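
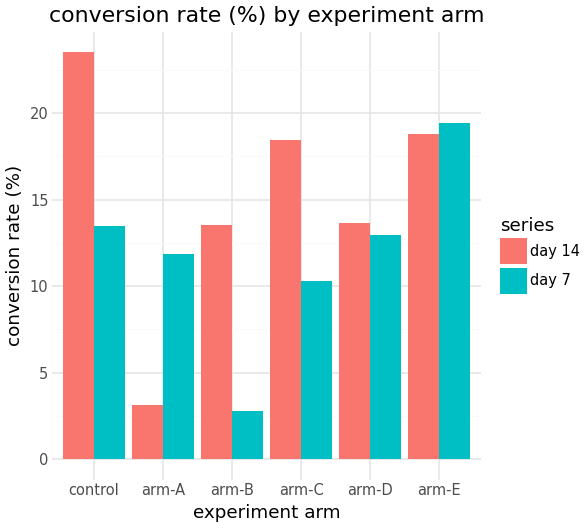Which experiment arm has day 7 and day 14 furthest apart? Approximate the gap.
arm-B: day 7 ≈ 2, day 14 ≈ 14 → gap ≈ 12. Next-largest (control) is only ≈ 10.

arm-B, ≈ 12 %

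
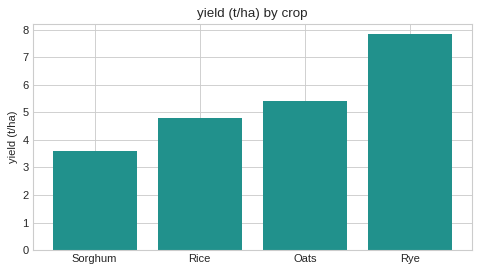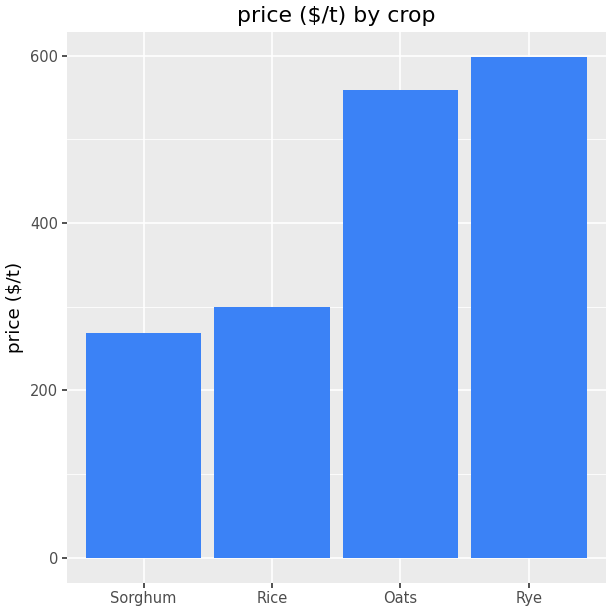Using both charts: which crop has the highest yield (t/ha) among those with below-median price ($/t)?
Chart 2 median price ($/t) ≈ 400; below-median crops: Sorghum, Rice. Among those, Rice has the highest yield (t/ha) (≈ 5).

Rice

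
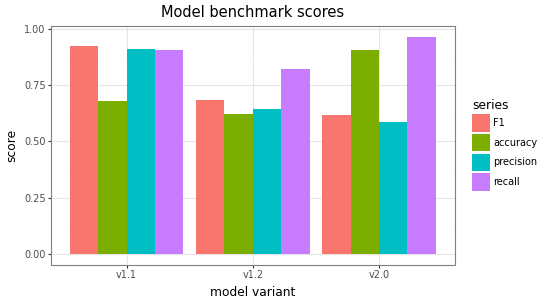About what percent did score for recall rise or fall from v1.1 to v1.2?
v1.1 ≈ 0.9, v1.2 ≈ 0.8; (0.8 − 0.9) / 0.9 ≈ -11.1%.

≈ -11.1%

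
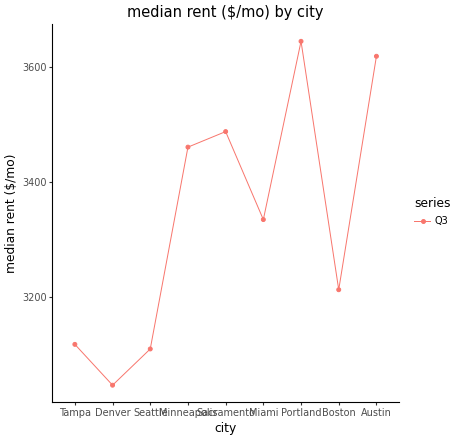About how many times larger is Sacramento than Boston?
≈ 1.09×

Sacramento ≈ 3500, Boston ≈ 3200; 3500/3200 ≈ 1.09.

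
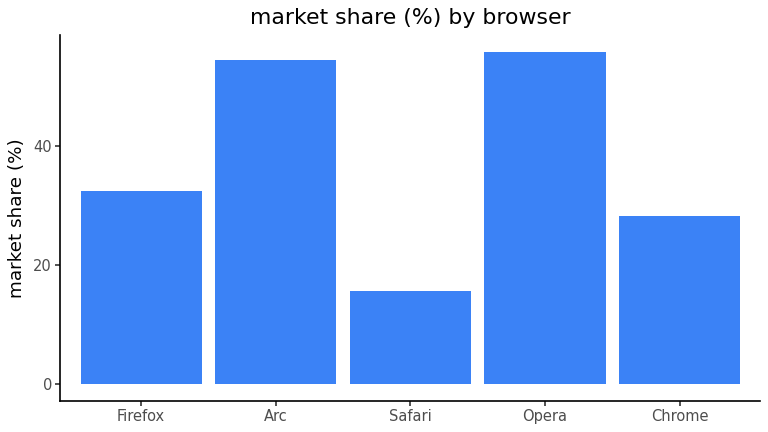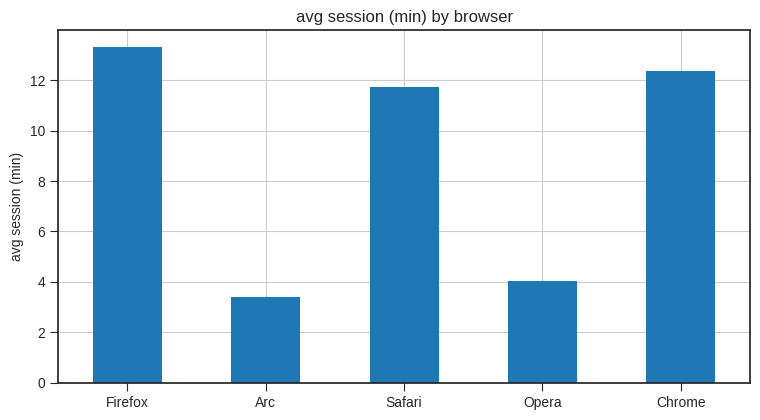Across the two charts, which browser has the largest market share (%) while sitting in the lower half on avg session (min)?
Chart 2 median avg session (min) ≈ 12; below-median browsers: Arc, Opera. Among those, Opera has the highest market share (%) (≈ 60).

Opera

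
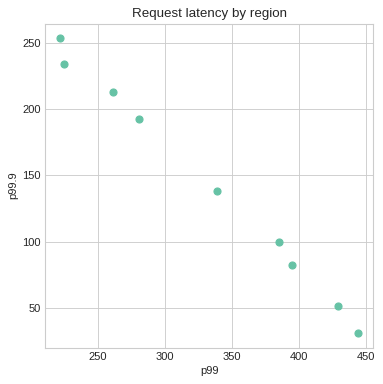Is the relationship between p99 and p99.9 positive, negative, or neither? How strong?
negative, strong

Points are negatively correlated; strong (|r| ≈ 1.0).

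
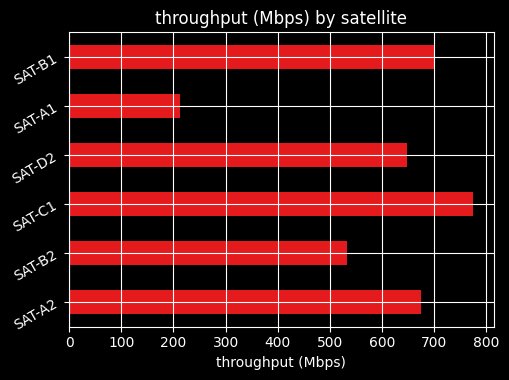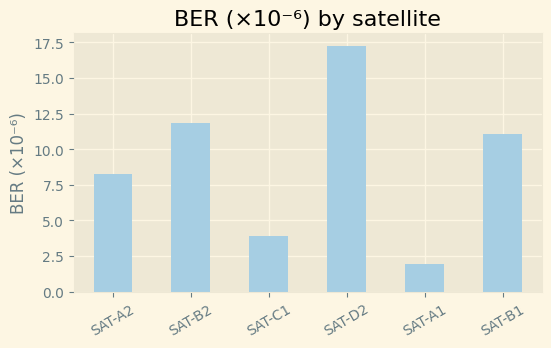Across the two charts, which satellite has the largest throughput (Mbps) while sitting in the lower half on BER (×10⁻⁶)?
SAT-C1

Chart 2 median BER (×10⁻⁶) ≈ 10; below-median satellites: SAT-A2, SAT-C1, SAT-A1. Among those, SAT-C1 has the highest throughput (Mbps) (≈ 800).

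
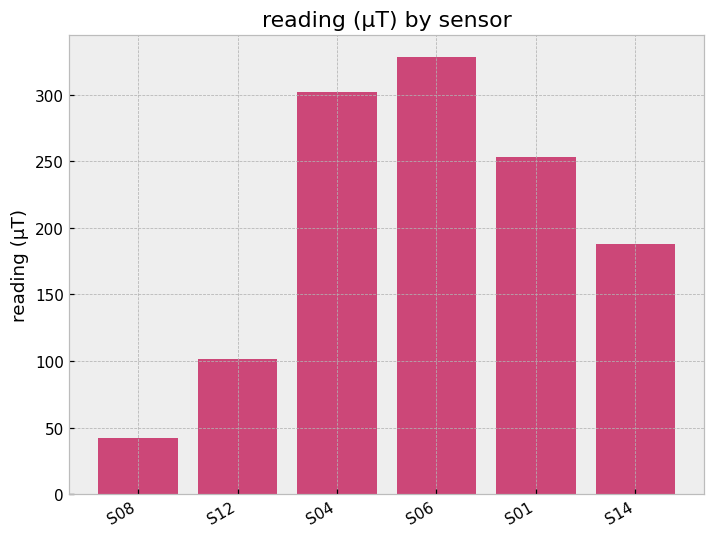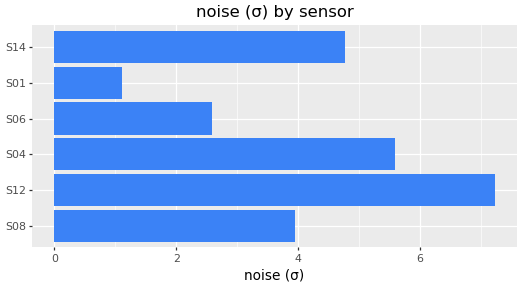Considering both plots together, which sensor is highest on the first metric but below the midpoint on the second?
S06

Chart 2 median noise (σ) ≈ 4; below-median sensors: S08, S06, S01. Among those, S06 has the highest reading (µT) (≈ 350).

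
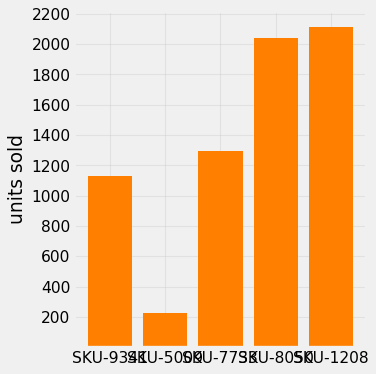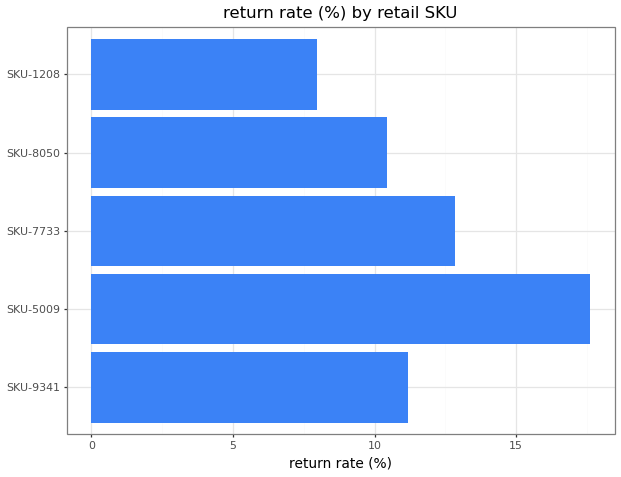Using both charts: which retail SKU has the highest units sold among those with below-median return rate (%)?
Chart 2 median return rate (%) ≈ 12; below-median retail SKUs: SKU-8050, SKU-1208. Among those, SKU-1208 has the highest units sold (≈ 2200).

SKU-1208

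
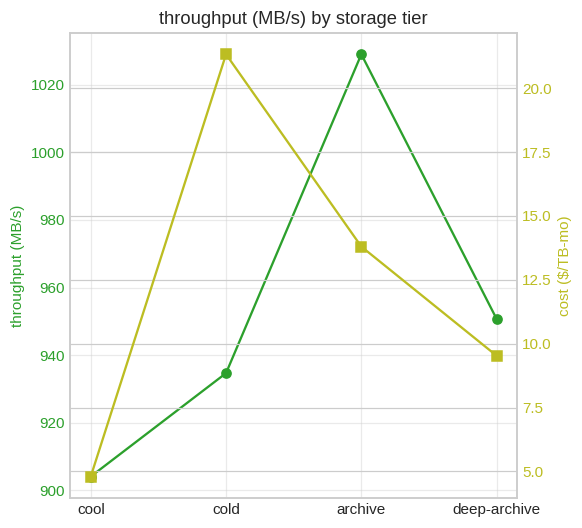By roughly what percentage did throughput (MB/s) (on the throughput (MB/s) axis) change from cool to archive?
cool ≈ 900, archive ≈ 1020; (1020 − 900) / 900 ≈ +13.3%.

≈ +13.3%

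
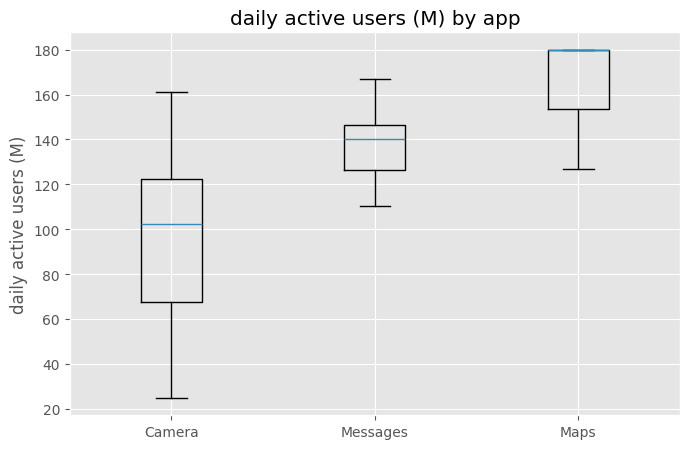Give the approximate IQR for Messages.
Q3 ≈ 150, Q1 ≈ 130; IQR ≈ 20.

≈ 20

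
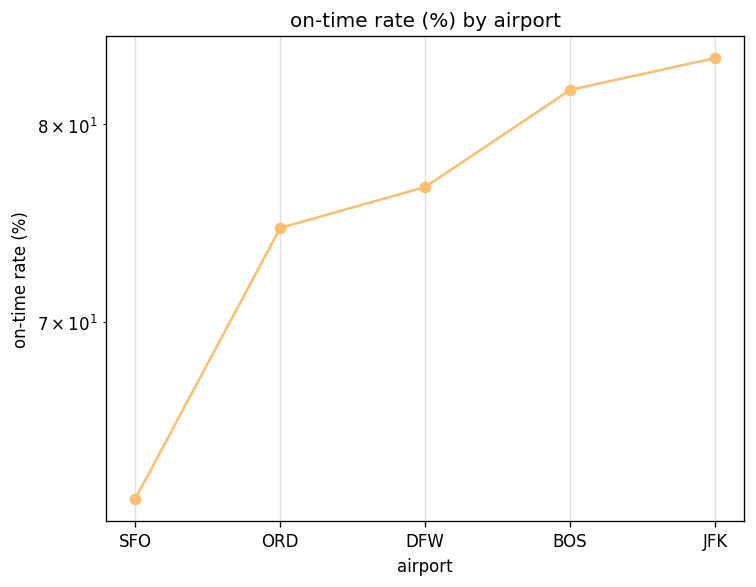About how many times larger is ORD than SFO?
ORD ≈ 74, SFO ≈ 62; 74/62 ≈ 1.19.

≈ 1.19×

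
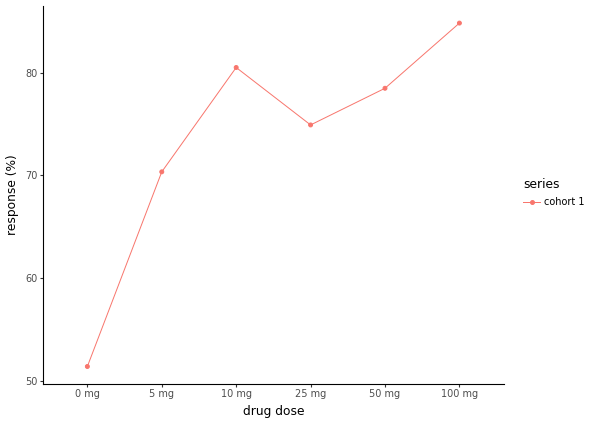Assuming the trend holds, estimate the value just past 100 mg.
≈ 90

Last three: 75, 80, 85 → slope ≈ 5/step → next ≈ 90.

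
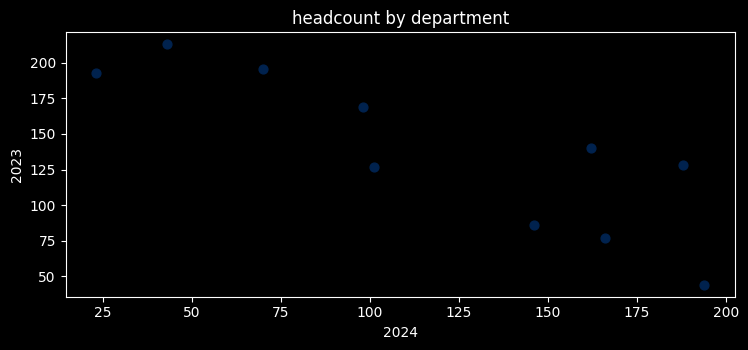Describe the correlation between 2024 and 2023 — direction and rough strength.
negative, strong

Points are negatively correlated; strong (|r| ≈ 0.9).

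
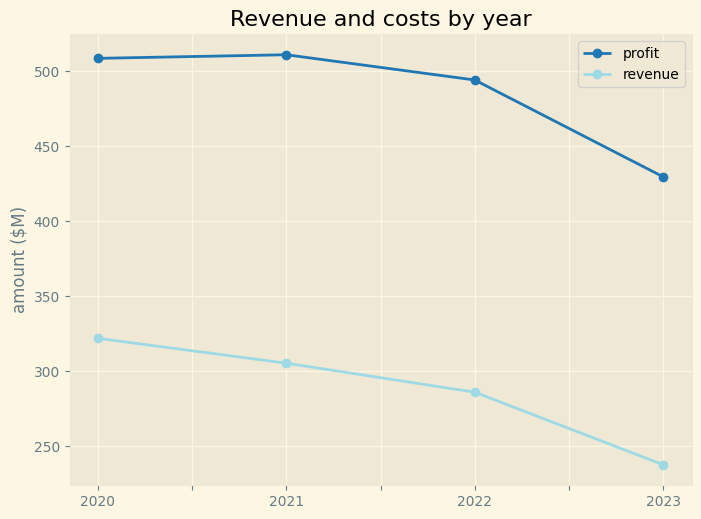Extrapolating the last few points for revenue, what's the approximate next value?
≈ 187.5

Last three: 300, 275, 225 → slope ≈ -37.5/step → next ≈ 187.5.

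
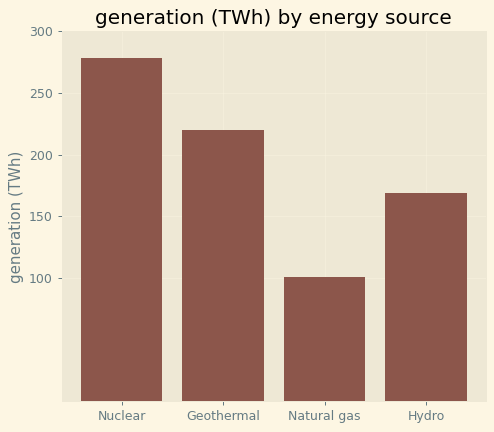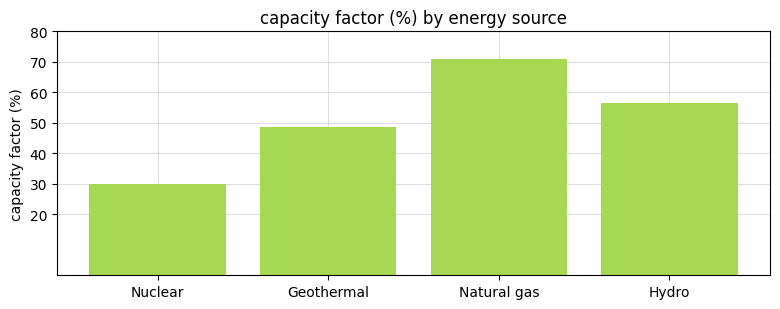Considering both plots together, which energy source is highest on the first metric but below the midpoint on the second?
Nuclear

Chart 2 median capacity factor (%) ≈ 50; below-median energy sources: Nuclear, Geothermal. Among those, Nuclear has the highest generation (TWh) (≈ 300).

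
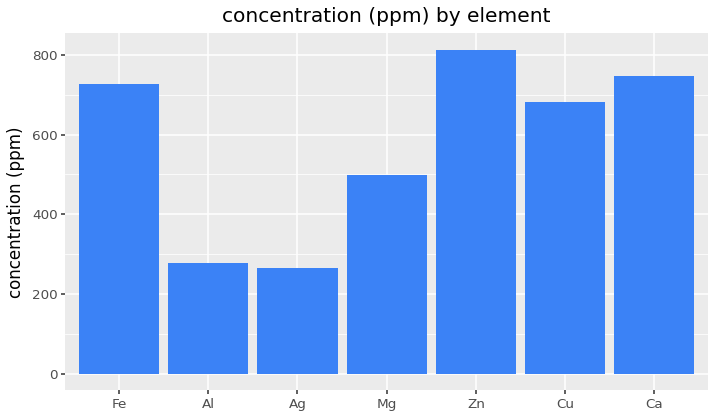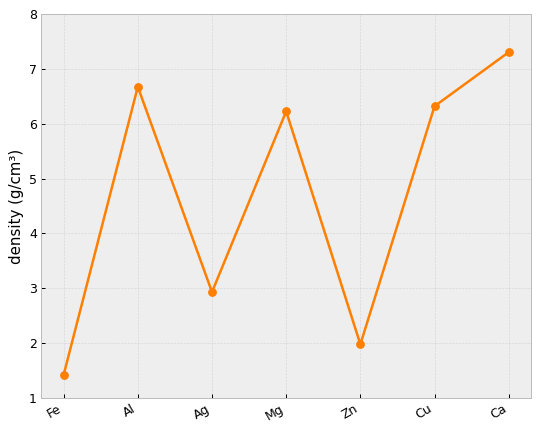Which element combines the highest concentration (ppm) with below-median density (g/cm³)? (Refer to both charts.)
Zn

Chart 2 median density (g/cm³) ≈ 6; below-median elements: Fe, Ag, Zn. Among those, Zn has the highest concentration (ppm) (≈ 800).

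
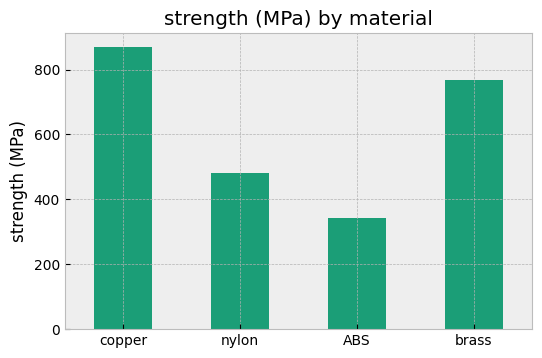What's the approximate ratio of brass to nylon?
≈ 1.6×

brass ≈ 800, nylon ≈ 500; 800/500 ≈ 1.6.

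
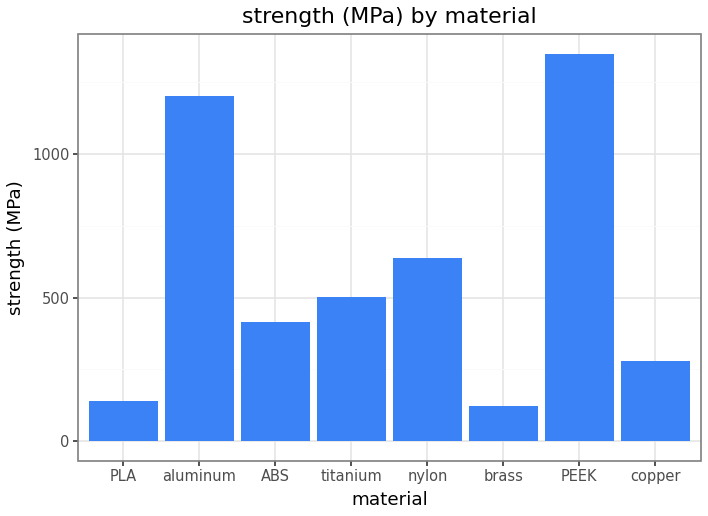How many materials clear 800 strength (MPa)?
Above 800: aluminum, PEEK.

2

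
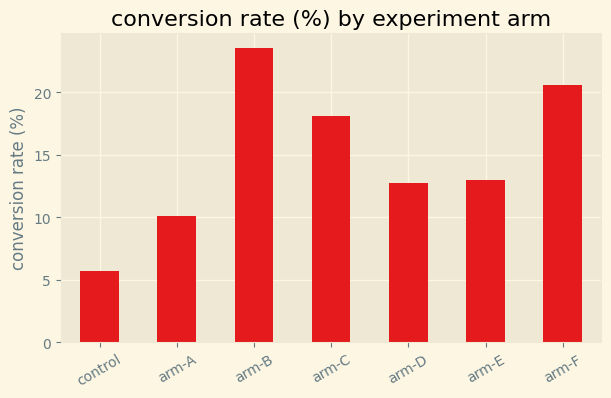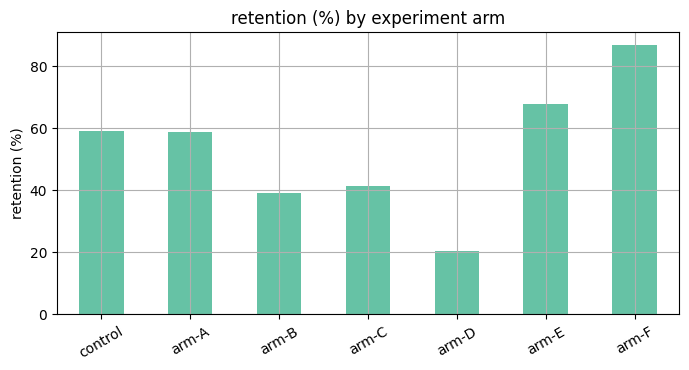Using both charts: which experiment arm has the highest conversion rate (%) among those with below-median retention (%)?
arm-B

Chart 2 median retention (%) ≈ 60; below-median experiment arms: arm-B, arm-C, arm-D. Among those, arm-B has the highest conversion rate (%) (≈ 25).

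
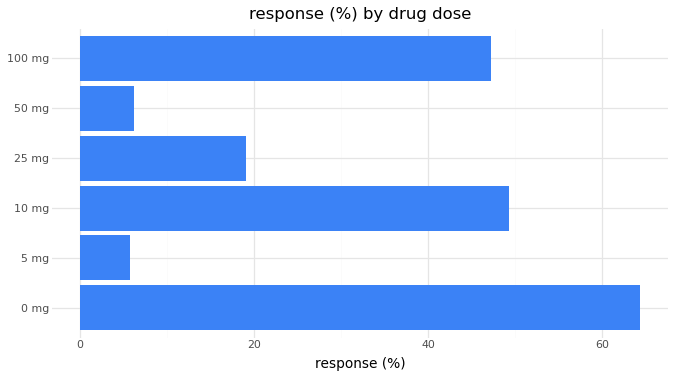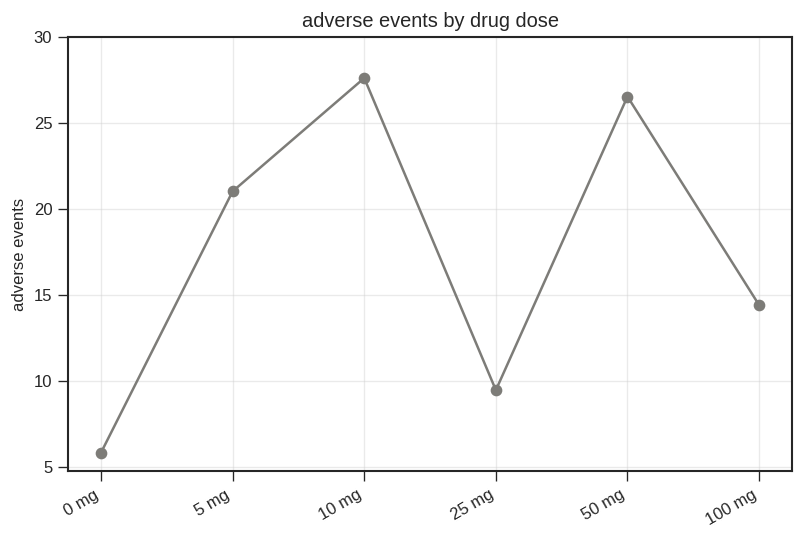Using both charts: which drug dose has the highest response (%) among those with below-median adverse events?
Chart 2 median adverse events ≈ 20; below-median drug doses: 0 mg, 25 mg, 100 mg. Among those, 0 mg has the highest response (%) (≈ 60).

0 mg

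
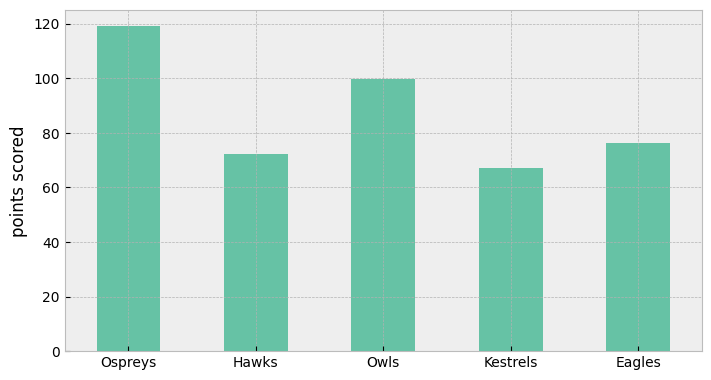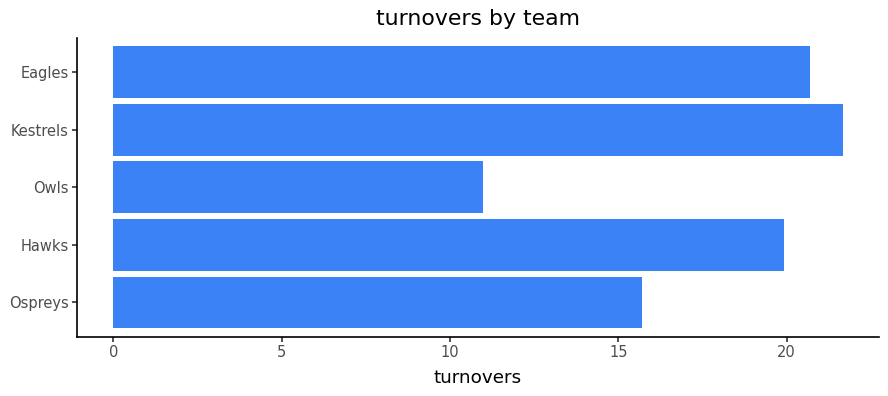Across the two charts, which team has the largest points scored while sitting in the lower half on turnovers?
Ospreys

Chart 2 median turnovers ≈ 20; below-median teams: Ospreys, Owls. Among those, Ospreys has the highest points scored (≈ 120).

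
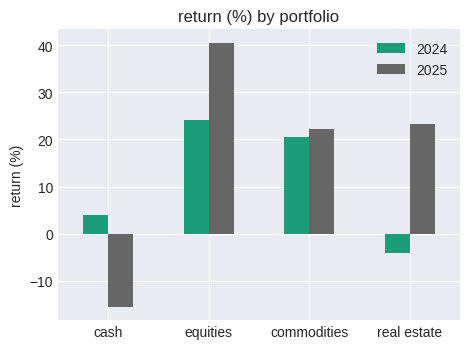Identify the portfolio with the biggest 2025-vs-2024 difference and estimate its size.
real estate, ≈ 30 %

real estate: 2025 ≈ 25, 2024 ≈ -5 → gap ≈ 30. Next-largest (cash) is only ≈ 20.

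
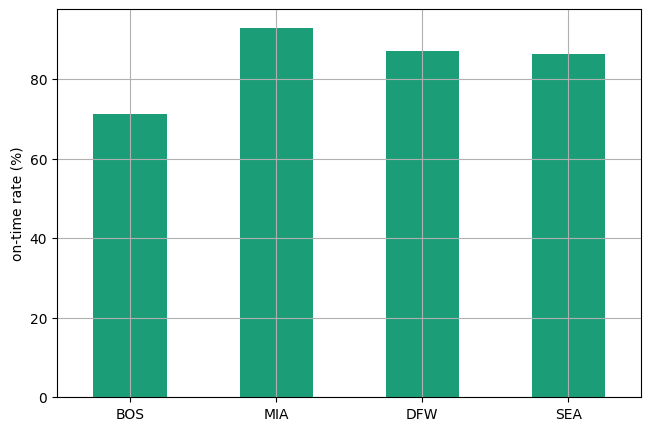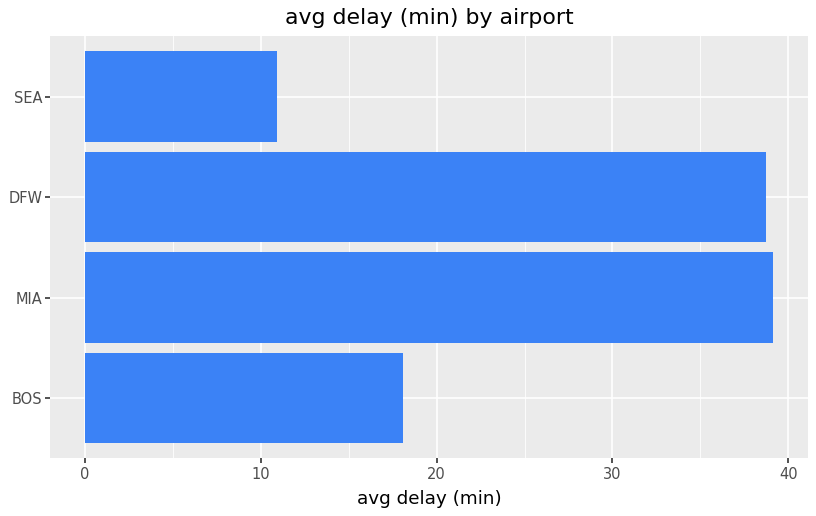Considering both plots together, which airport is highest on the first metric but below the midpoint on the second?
SEA

Chart 2 median avg delay (min) ≈ 30; below-median airports: BOS, SEA. Among those, SEA has the highest on-time rate (%) (≈ 90).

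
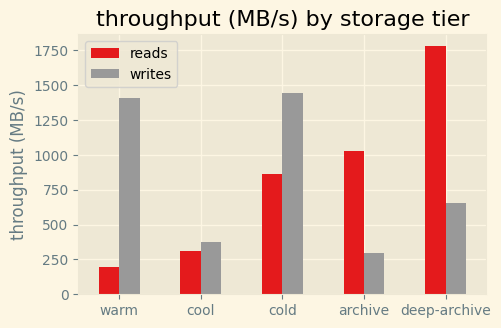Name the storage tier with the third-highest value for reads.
cold

Top 4 for reads: deep-archive ≈ 1800, archive ≈ 1000, cold ≈ 800, cool ≈ 400.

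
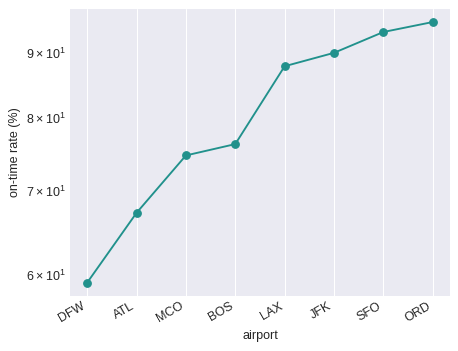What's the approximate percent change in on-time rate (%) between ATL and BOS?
≈ +15.4%

ATL ≈ 65, BOS ≈ 75; (75 − 65) / 65 ≈ +15.4%.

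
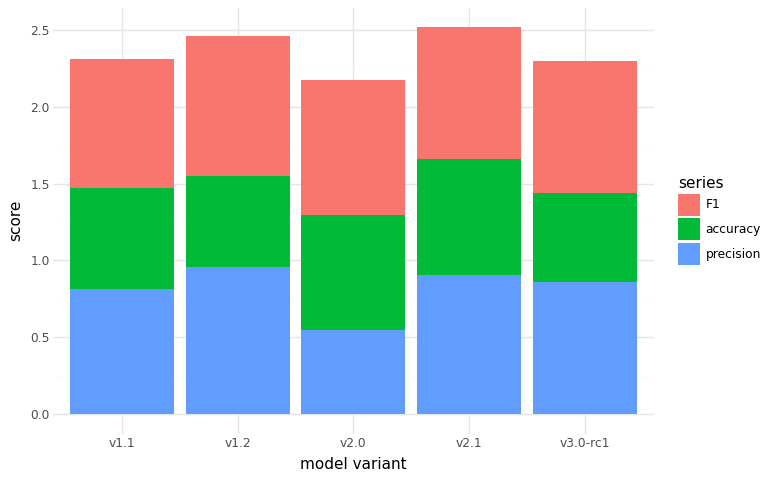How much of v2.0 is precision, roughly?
precision top ≈ 0.5, bottom ≈ 0.0; segment ≈ 0.5.

≈ 0.5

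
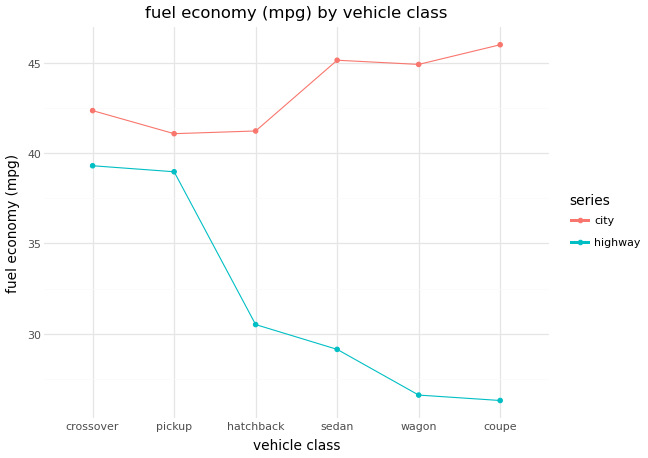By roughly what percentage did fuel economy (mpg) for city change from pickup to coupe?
pickup ≈ 42, coupe ≈ 46; (46 − 42) / 42 ≈ +9.5%.

≈ +9.5%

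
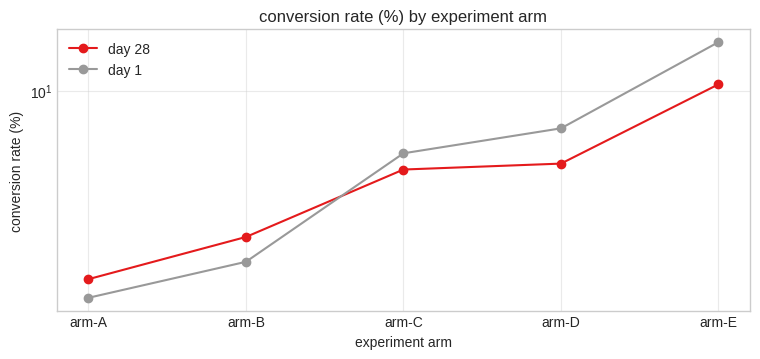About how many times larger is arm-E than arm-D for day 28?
arm-E ≈ 10, arm-D ≈ 6; 10/6 ≈ 1.67.

≈ 1.67×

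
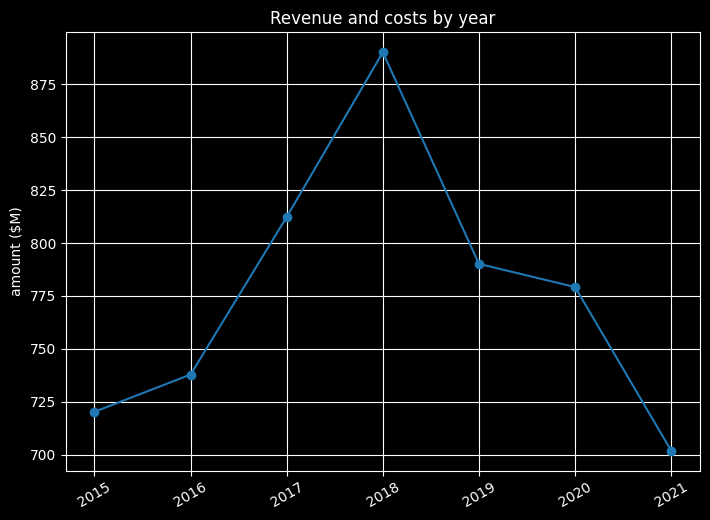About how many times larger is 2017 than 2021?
≈ 1.17×

2017 ≈ 820, 2021 ≈ 700; 820/700 ≈ 1.17.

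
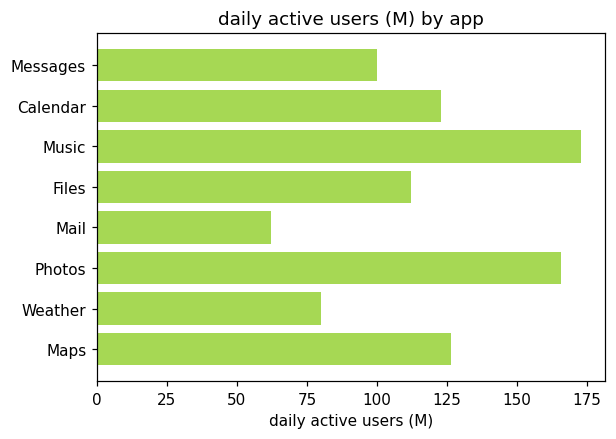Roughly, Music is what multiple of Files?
Music ≈ 180, Files ≈ 120; 180/120 ≈ 1.5.

≈ 1.5×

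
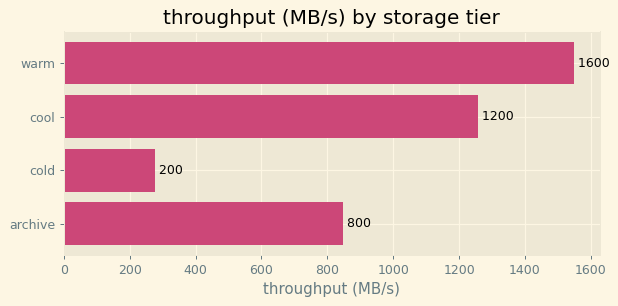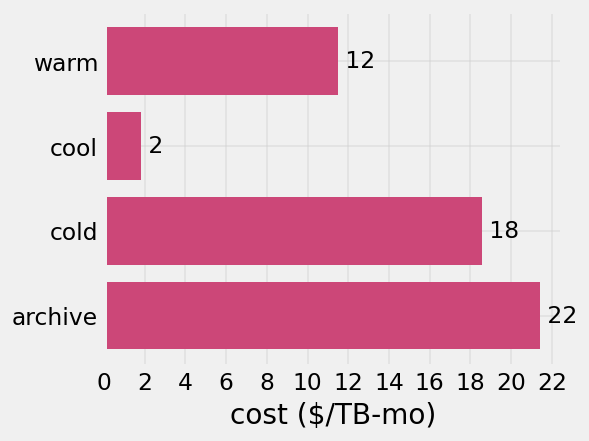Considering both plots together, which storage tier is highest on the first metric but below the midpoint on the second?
warm

Chart 2 median cost ($/TB-mo) ≈ 16; below-median storage tiers: warm, cool. Among those, warm has the highest throughput (MB/s) (≈ 1600).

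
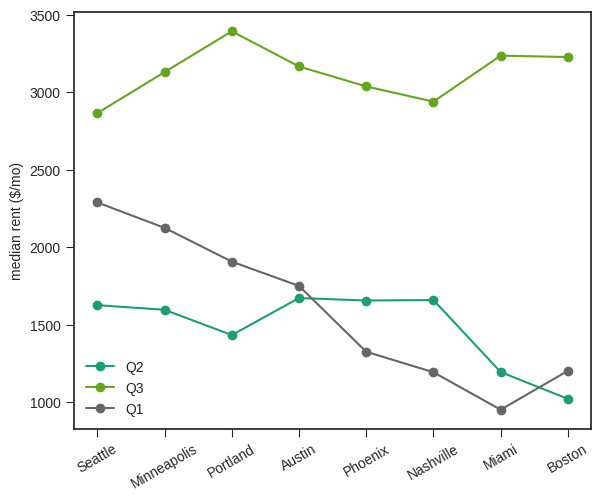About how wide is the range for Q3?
≈ 500

Max Portland ≈ 3500, min Seattle ≈ 3000; range ≈ 500.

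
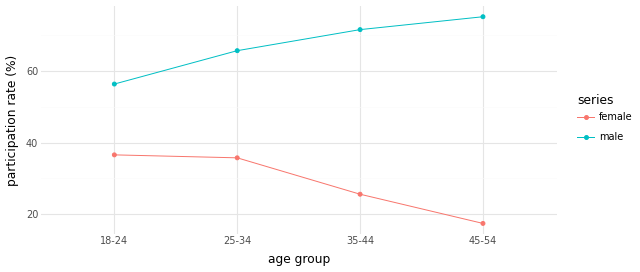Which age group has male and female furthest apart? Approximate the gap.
45-54, ≈ 60 %

45-54: male ≈ 75, female ≈ 15 → gap ≈ 60. Next-largest (35-44) is only ≈ 45.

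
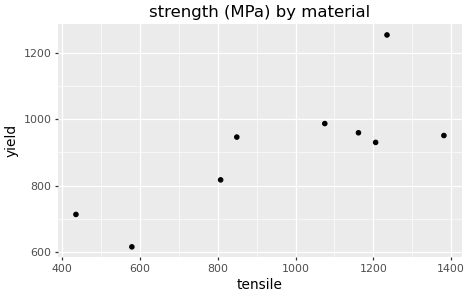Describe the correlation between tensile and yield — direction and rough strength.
positive, strong

Points are positively correlated; strong (|r| ≈ 0.8).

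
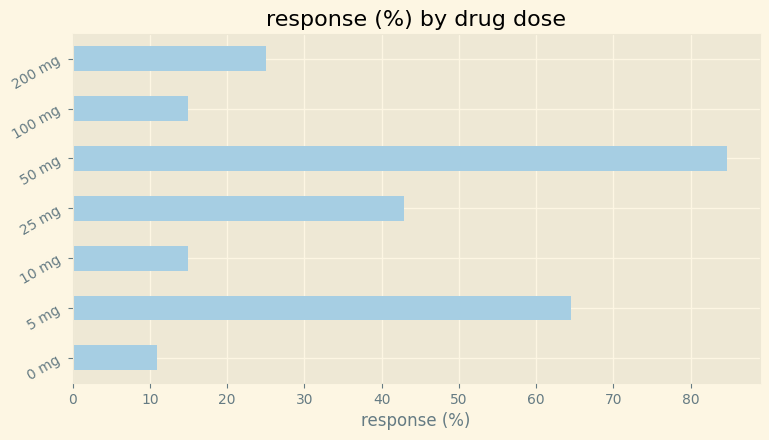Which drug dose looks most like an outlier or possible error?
50 mg

50 mg ≈ 80; the rest sit between ≈ 10 and ≈ 60.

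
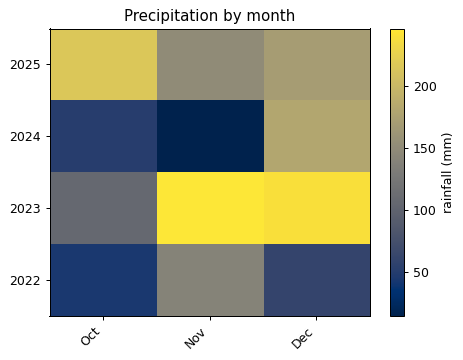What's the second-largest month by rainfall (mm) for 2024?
Top 3 for 2024: Dec ≈ 180, Oct ≈ 60, Nov ≈ 20.

Oct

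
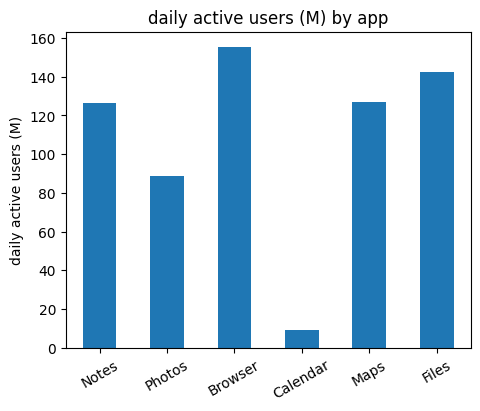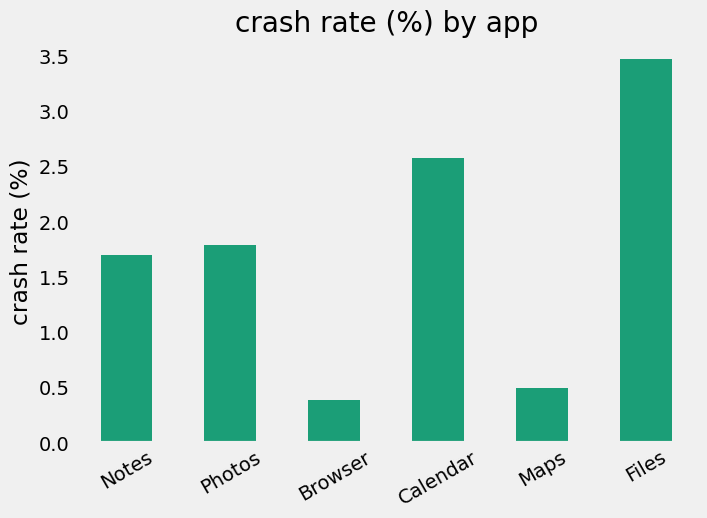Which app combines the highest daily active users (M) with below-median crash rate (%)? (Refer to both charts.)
Chart 2 median crash rate (%) ≈ 1.5; below-median apps: Notes, Browser, Maps. Among those, Browser has the highest daily active users (M) (≈ 160).

Browser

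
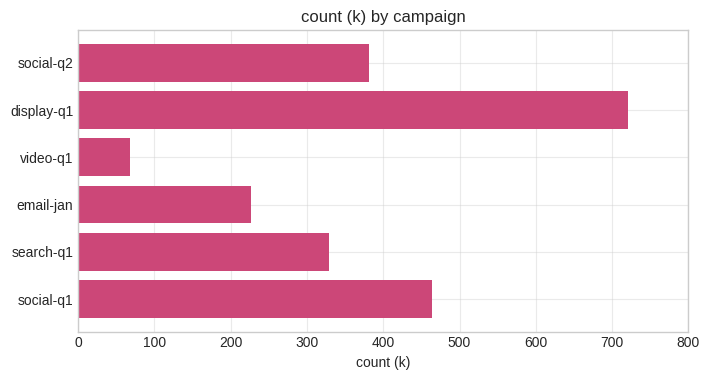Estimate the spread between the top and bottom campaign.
≈ 600

Max display-q1 ≈ 700, min video-q1 ≈ 100; range ≈ 600.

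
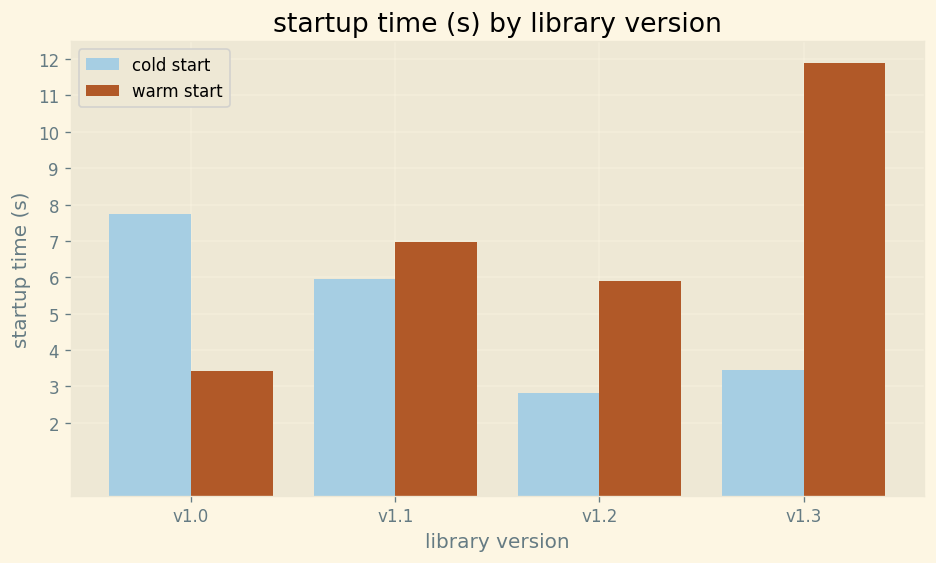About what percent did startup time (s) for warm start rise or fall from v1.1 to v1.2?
v1.1 ≈ 7, v1.2 ≈ 6; (6 − 7) / 7 ≈ -14.3%.

≈ -14.3%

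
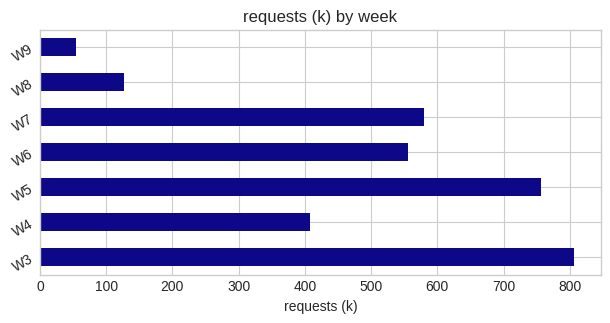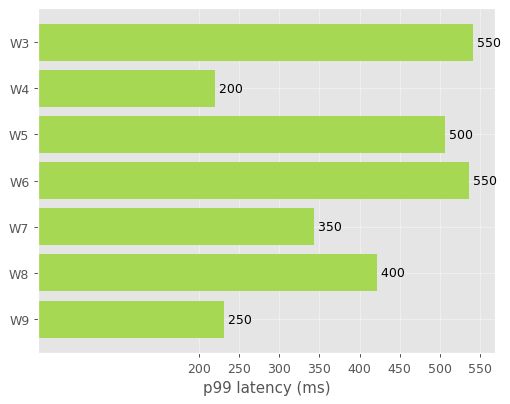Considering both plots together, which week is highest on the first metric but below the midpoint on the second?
W7

Chart 2 median p99 latency (ms) ≈ 400; below-median weeks: W4, W7, W9. Among those, W7 has the highest requests (k) (≈ 600).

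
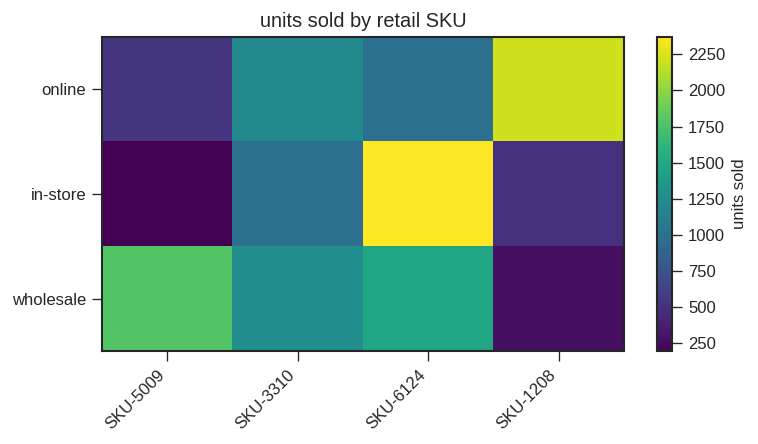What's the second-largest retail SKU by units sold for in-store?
SKU-3310

Top 3 for in-store: SKU-6124 ≈ 2400, SKU-3310 ≈ 1000, SKU-1208 ≈ 600.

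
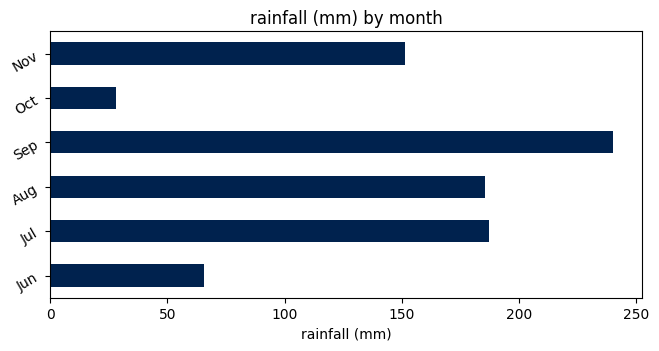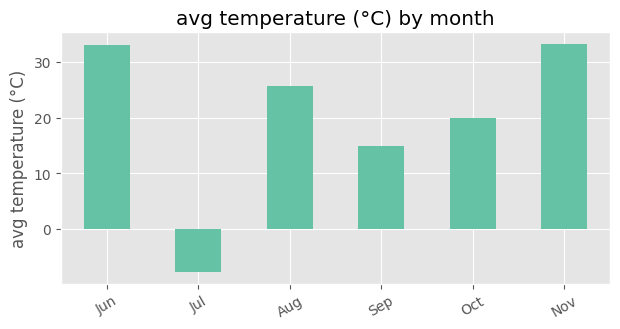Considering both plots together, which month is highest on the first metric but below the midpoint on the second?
Chart 2 median avg temperature (°C) ≈ 25; below-median months: Jul, Sep, Oct. Among those, Sep has the highest rainfall (mm) (≈ 250).

Sep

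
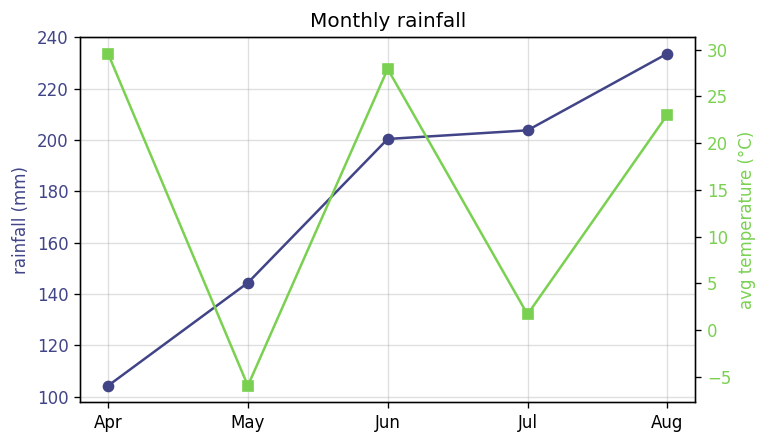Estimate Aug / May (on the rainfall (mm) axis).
Aug ≈ 240, May ≈ 140; 240/140 ≈ 1.71.

≈ 1.71×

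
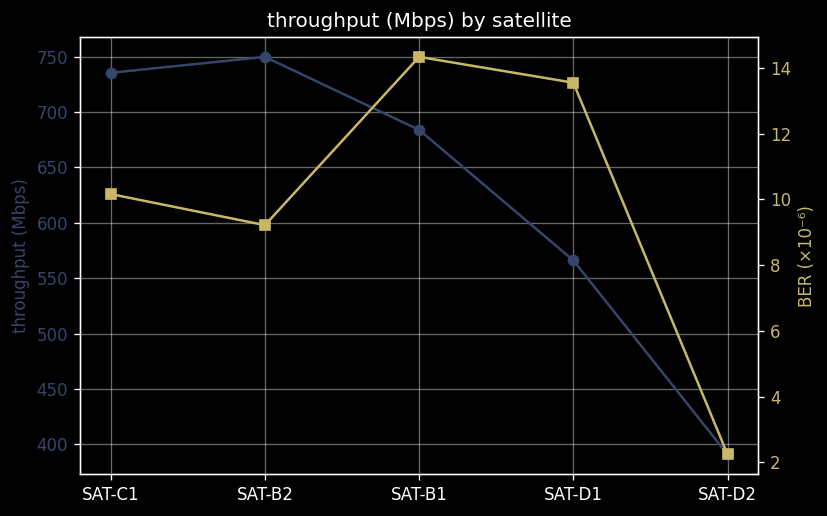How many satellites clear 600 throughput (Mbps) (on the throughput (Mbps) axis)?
3

Above 600: SAT-C1, SAT-B2, SAT-B1.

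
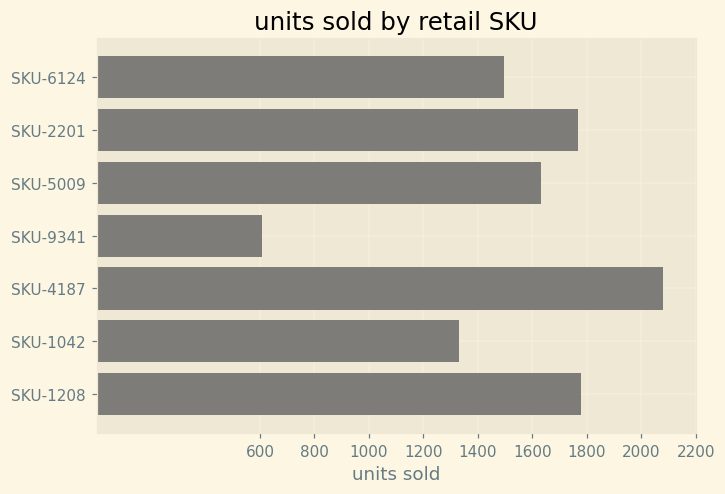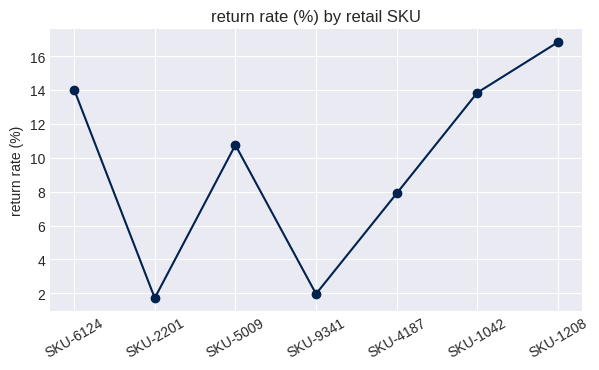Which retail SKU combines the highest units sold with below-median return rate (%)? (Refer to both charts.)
SKU-4187

Chart 2 median return rate (%) ≈ 10; below-median retail SKUs: SKU-2201, SKU-9341, SKU-4187. Among those, SKU-4187 has the highest units sold (≈ 2000).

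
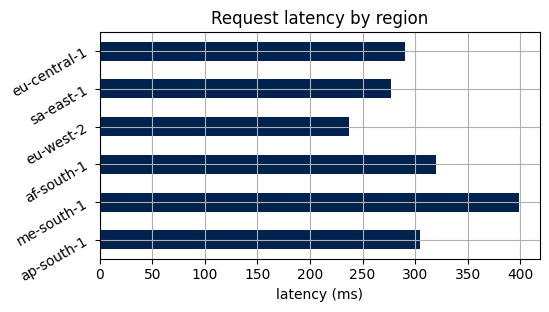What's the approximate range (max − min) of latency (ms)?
Max me-south-1 ≈ 400, min eu-west-2 ≈ 250; range ≈ 150.

≈ 150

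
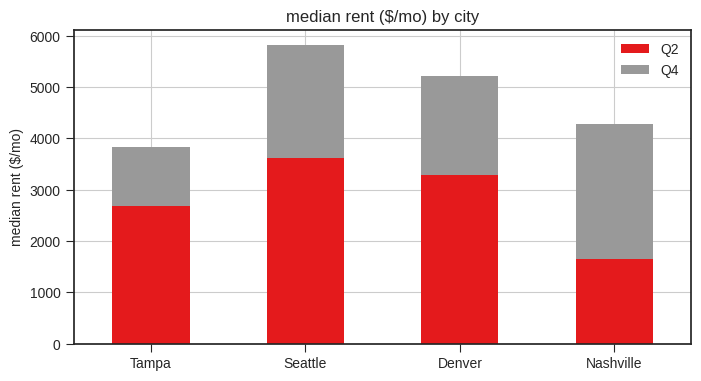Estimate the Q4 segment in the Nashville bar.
Q4 top ≈ 4500, bottom ≈ 1500; segment ≈ 3000.

≈ 3000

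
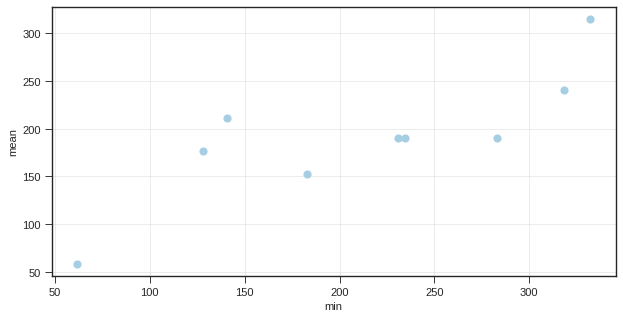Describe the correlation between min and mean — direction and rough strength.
Points are positively correlated; strong (|r| ≈ 0.8).

positive, strong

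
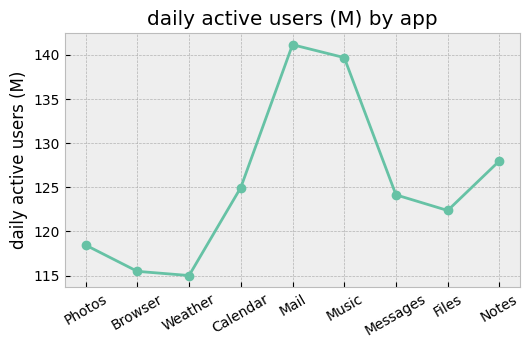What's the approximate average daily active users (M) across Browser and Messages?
(115 + 125) / 2 ≈ 120.

≈ 120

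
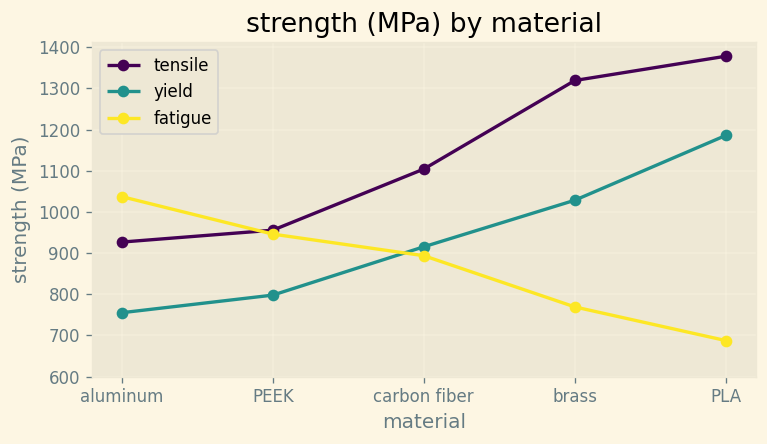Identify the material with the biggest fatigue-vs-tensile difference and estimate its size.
PLA, ≈ 700 MPa

PLA: fatigue ≈ 700, tensile ≈ 1400 → gap ≈ 700. Next-largest (brass) is only ≈ 500.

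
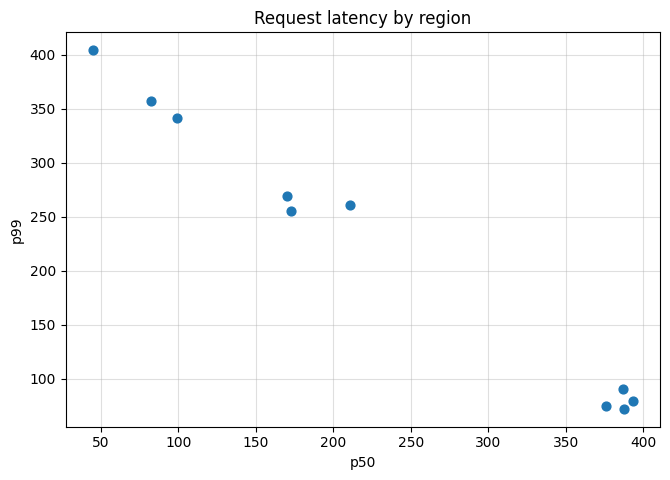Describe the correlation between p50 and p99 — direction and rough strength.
negative, strong

Points are negatively correlated; strong (|r| ≈ 1.0).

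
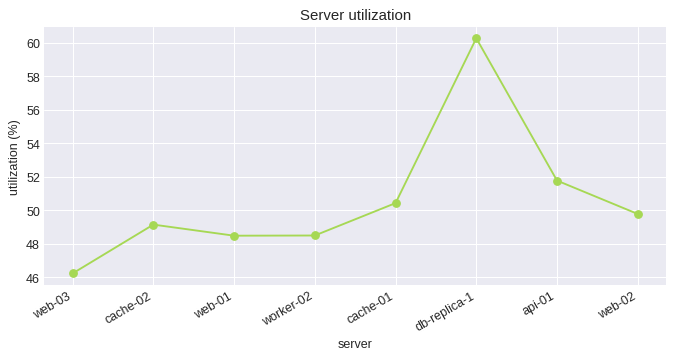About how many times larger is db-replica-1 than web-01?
db-replica-1 ≈ 60, web-01 ≈ 48; 60/48 ≈ 1.25.

≈ 1.25×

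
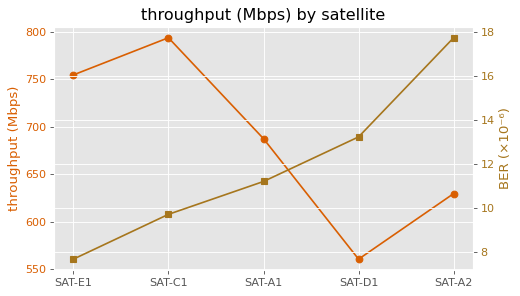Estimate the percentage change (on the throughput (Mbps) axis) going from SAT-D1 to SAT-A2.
≈ +10.7%

SAT-D1 ≈ 560, SAT-A2 ≈ 620; (620 − 560) / 560 ≈ +10.7%.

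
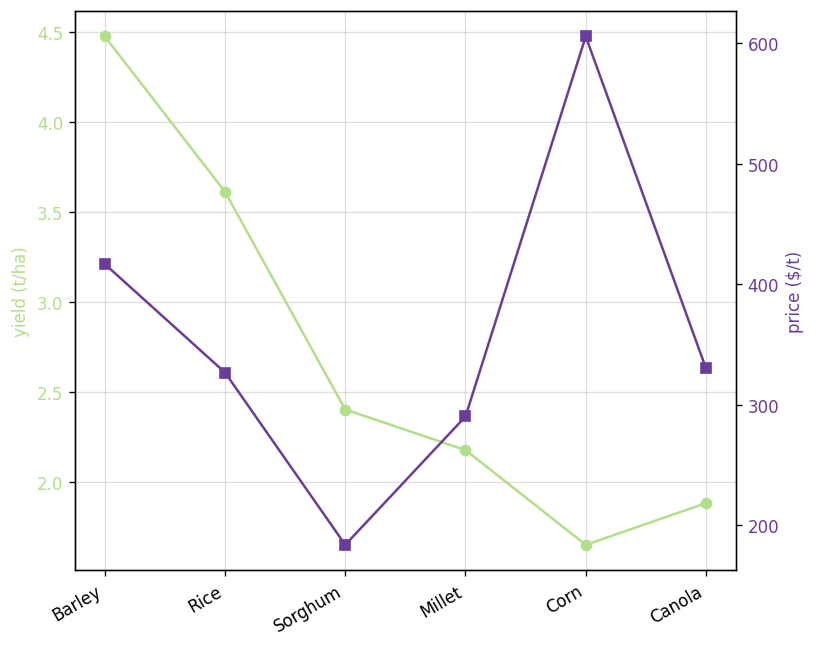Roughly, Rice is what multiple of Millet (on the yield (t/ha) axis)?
≈ 1.75×

Rice ≈ 3.5, Millet ≈ 2.0; 3.5/2.0 ≈ 1.75.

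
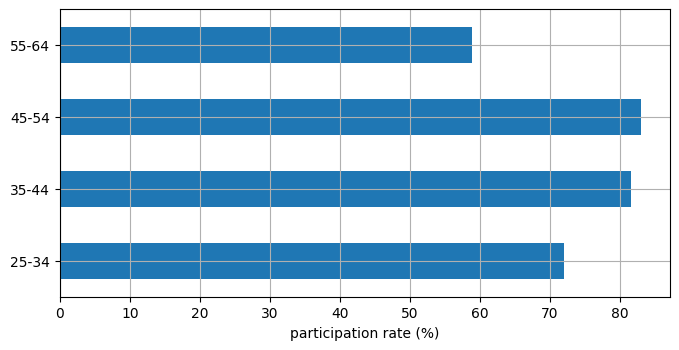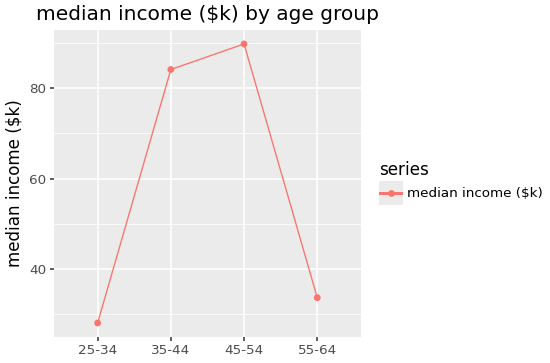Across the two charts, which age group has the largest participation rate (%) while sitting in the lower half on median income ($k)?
Chart 2 median median income ($k) ≈ 60; below-median age groups: 25-34, 55-64. Among those, 25-34 has the highest participation rate (%) (≈ 70).

25-34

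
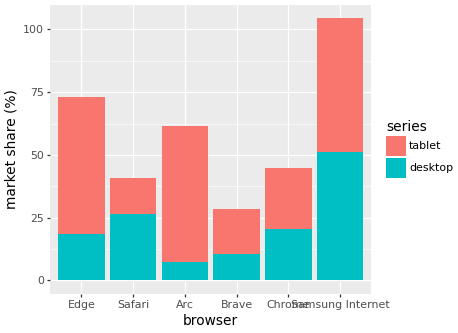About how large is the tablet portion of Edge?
tablet top ≈ 70, bottom ≈ 20; segment ≈ 50.

≈ 50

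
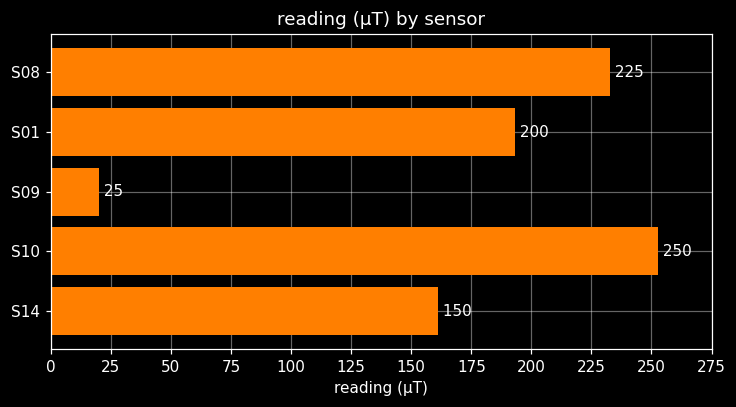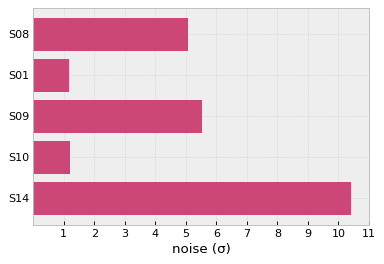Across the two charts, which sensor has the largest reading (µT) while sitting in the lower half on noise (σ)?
Chart 2 median noise (σ) ≈ 5; below-median sensors: S01, S10. Among those, S10 has the highest reading (µT) (≈ 250).

S10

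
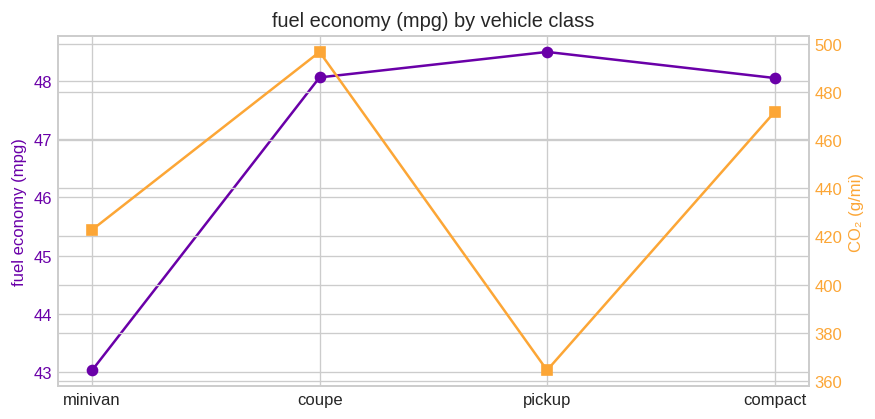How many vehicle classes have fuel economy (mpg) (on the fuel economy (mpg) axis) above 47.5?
3

Above 47.5: coupe, pickup, compact.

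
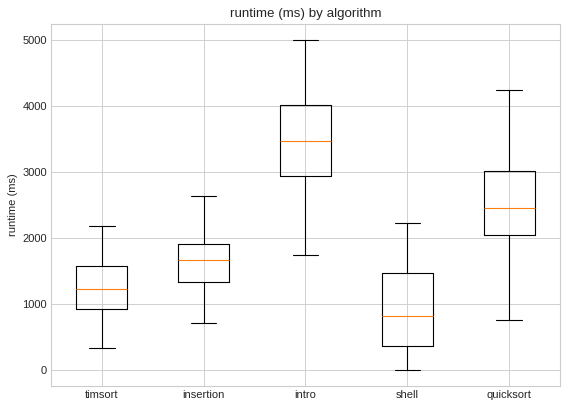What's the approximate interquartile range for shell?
≈ 1000

Q3 ≈ 1500, Q1 ≈ 500; IQR ≈ 1000.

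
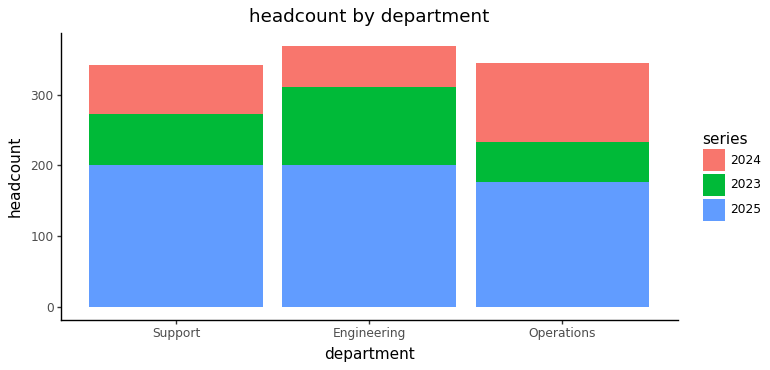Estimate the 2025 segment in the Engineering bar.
≈ 200

2025 top ≈ 200, bottom ≈ 0; segment ≈ 200.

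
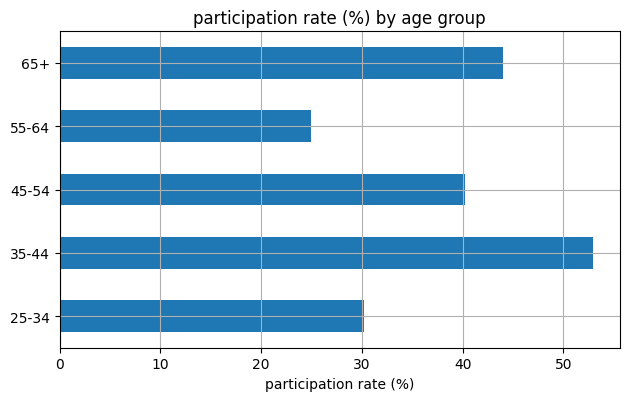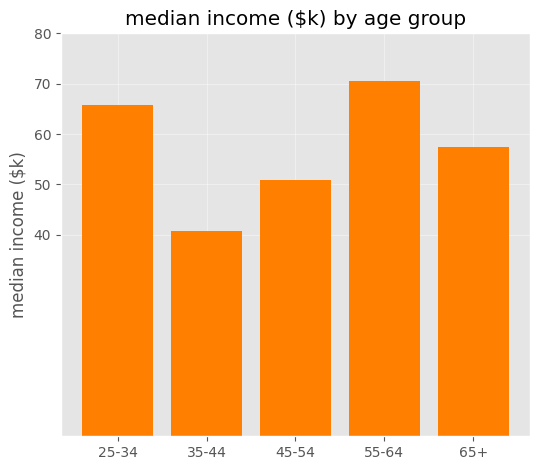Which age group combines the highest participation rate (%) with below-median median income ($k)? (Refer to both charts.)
35-44

Chart 2 median median income ($k) ≈ 60; below-median age groups: 35-44, 45-54. Among those, 35-44 has the highest participation rate (%) (≈ 55).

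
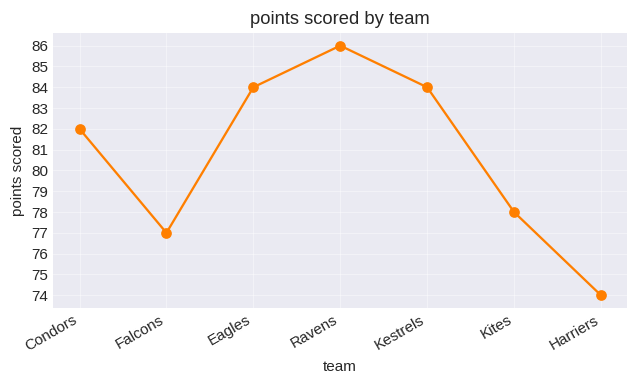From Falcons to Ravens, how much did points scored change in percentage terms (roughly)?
≈ +11.7%

Falcons ≈ 77, Ravens ≈ 86; (86 − 77) / 77 ≈ +11.7%.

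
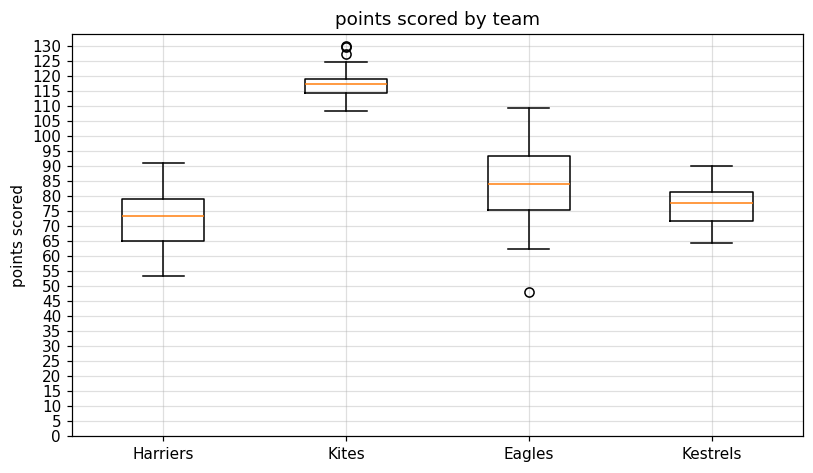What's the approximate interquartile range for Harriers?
Q3 ≈ 80, Q1 ≈ 65; IQR ≈ 15.

≈ 15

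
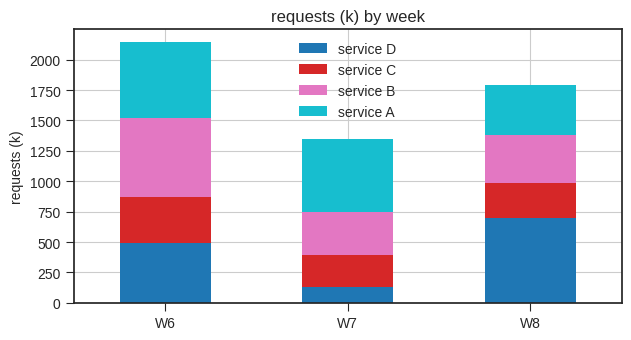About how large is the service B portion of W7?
service B top ≈ 800, bottom ≈ 400; segment ≈ 400.

≈ 400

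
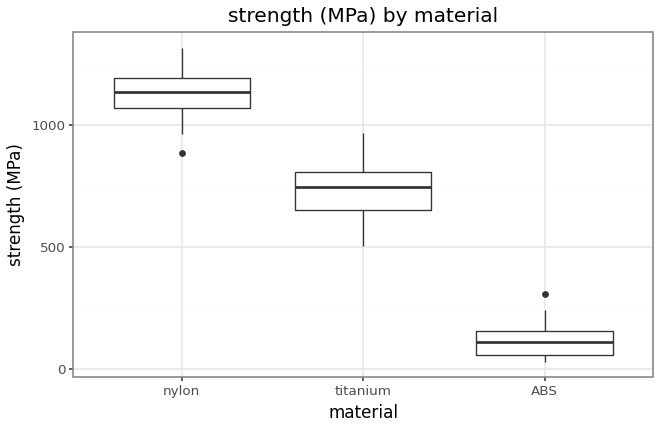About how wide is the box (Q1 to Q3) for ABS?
Q3 ≈ 200, Q1 ≈ 100; IQR ≈ 100.

≈ 100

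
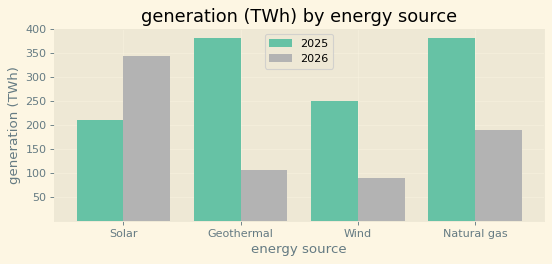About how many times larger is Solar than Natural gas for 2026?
≈ 1.75×

Solar ≈ 350, Natural gas ≈ 200; 350/200 ≈ 1.75.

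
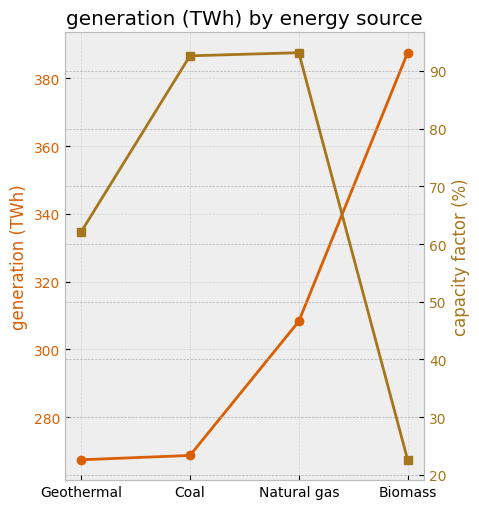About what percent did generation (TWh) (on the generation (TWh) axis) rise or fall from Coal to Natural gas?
Coal ≈ 260, Natural gas ≈ 300; (300 − 260) / 260 ≈ +15.4%.

≈ +15.4%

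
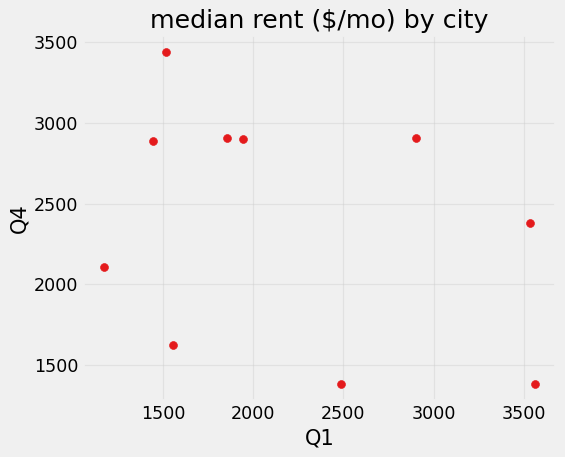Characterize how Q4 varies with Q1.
negative, weak

Points are negatively correlated; weak (|r| ≈ 0.3).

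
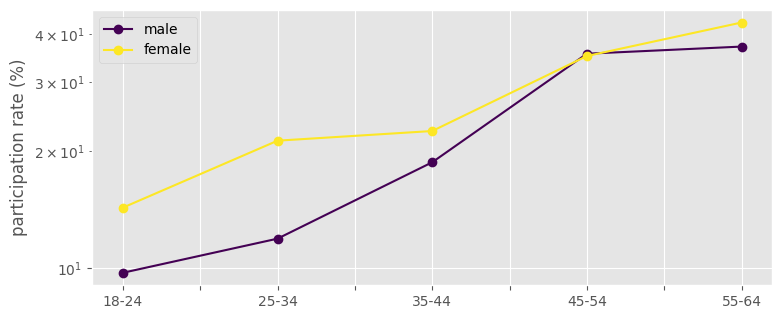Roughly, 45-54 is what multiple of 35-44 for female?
≈ 1.75×

45-54 ≈ 35, 35-44 ≈ 20; 35/20 ≈ 1.75.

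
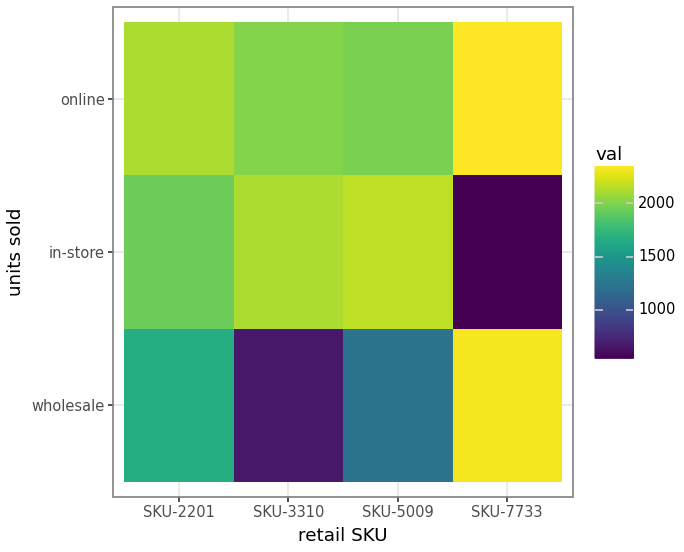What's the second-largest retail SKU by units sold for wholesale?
SKU-2201

Top 3 for wholesale: SKU-7733 ≈ 2400, SKU-2201 ≈ 1600, SKU-5009 ≈ 1200.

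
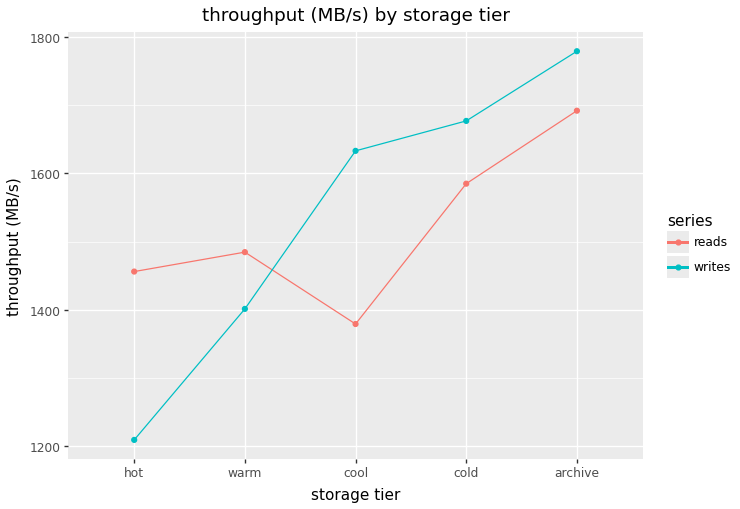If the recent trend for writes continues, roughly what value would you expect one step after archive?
≈ 1875

Last three: 1650, 1700, 1800 → slope ≈ 75/step → next ≈ 1875.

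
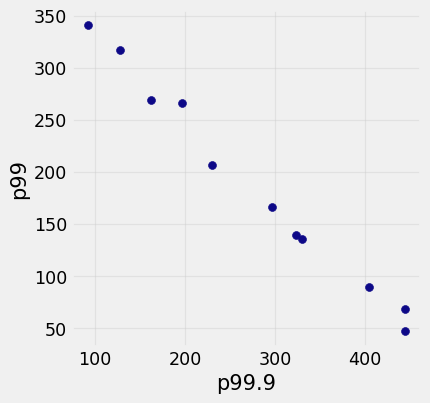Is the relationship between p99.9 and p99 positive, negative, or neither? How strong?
negative, strong

Points are negatively correlated; strong (|r| ≈ 1.0).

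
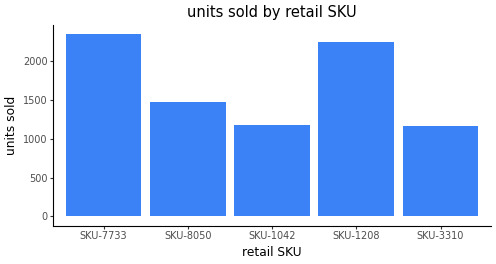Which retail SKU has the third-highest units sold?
SKU-8050

Top 4: SKU-7733 ≈ 2400, SKU-1208 ≈ 2200, SKU-8050 ≈ 1400, SKU-1042 ≈ 1200.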